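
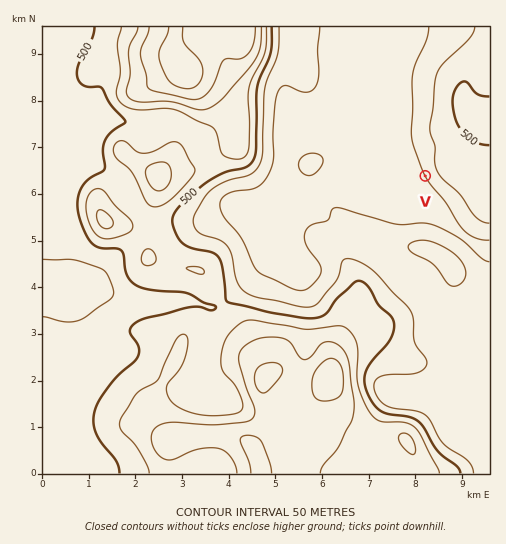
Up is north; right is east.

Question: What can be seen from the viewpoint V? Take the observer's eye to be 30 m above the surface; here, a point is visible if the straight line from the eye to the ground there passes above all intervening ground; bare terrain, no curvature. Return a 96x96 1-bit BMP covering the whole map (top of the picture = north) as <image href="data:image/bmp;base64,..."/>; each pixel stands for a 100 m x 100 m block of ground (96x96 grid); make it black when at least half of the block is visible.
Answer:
<image width="96" height="96" href="data:image/bmp;base64,Qk2+BAAAAAAAAD4AAAAoAAAAYAAAAGAAAAABAAEAAAAAAIAEAAATCwAAEwsAAAIAAAAAAAAA////AAAAAAAAAAAAAAAAAAAAAAAAAAAAAAAAAAAAAAAAAAAAAAAAAAAAIAAAAAAAAAAAAAAAIAAAAAAAAAAAAAAAYAAAAAAAAAAAAAAAwAAAAAAAAAAAAAABwAAAAAAAAAAAAAADwAAAAAAAAAAAAAAfgAAAAAAAAAAAAAH/gAAAAAAAAAAAAAf/AAAAAAAAAAAAAA/8AAAAAAAAAAAAAB4AAAAAAAAAAAAAABwAAAAAAAAAAAAAABgAAAAAAAAAAAAAADgAAAAAAAAAAAAAAHAAAAAAAAAAAAAAAHAAAAAAAAAAAAAAAPAAAAAAAAAAAAAAAPAAAAAAAAAAAAAAAfAAAAAAAAAAAABAB/AAAAAAAAAAAAH+D/AAAAAAAAAAAAH/H/AAAAAAAAAAAAP/H/AAAAAAAAAEAAP/D/AAAAAAAAACAAH/D/AAAAAAAAADAAH/D/gAAAAAAAADgAP/n/gAAAAAAAADwAf///gAAAAAAAADwA////wAAAAAAAAD4B////+AAAAAAAAH4B/////4AAAAAAAD4D//wP/4AAAAAAAAAH//AP/4AAAAAAAAAP/+AP/4AAAAAAAAAf/4AOfwAAAAAAAAA//gAefwAAAAAAAAA//AAG/gAAAAAAAAB/8AAB/gAAAAAAAAD/wAAB/AAAAAAAAAD/wAAD/AAAAAAAAAH/gAAD+AAAEAAAAAP/gAAD8AAAMAAAAAf/gAAH8AAB8AAADn//wAAH4AAf8AAAH///4AAPwAB/8AAAH///+AAfAAD/4AAAH////AA+AA//wAAAH////gB8AP//gAAAP////4H4B///AAAf/////8PwH//+AAA///////Pg///+AAA////////D////AAB///////8P////AAB8D/////8f////gABgD/////+/////wAAAB///////////wAAAB///////////gAAAB///////////AAAAB//////////8AAAAB//////////4AAAAB//////////wAAAAB//////////gAAAAB////4/////gAAAAB////w/////AAAAAA/B3/gf////AAAAAAcAD/gf///+AAAAAAAAD/wf///8AAAAAAAAD//////8AAAAAAAAD//////+AAAAAAAAD//////+AAAAAAAAD///////AAAAAAAAD/////+PAAAAAAAAD/////+BgAAAAAAAD/////+A8AAAAAAAD/////+A8AAAAAAAD/////+A8AAAAAAAD/////+A4AAAAAA/H/////+AQAAAAAB///////+AAAAAAAB///////+AAAAAAAB///////+AAAAAAAB///////+AAAAAAAB///////8AAAAAAAB///////8AAAAAAAA///////8AAAAAAAA///////8AAAAAAAAf//////8AAAAAAAAPj/////8AAAAAAAAOD/////8AAAAAAAAID/////8AAAAAAAAwB/////8AAAAAAABAB/////8AAAAAAAAAB/////8AAAAAAAAAB/////8AAA="/>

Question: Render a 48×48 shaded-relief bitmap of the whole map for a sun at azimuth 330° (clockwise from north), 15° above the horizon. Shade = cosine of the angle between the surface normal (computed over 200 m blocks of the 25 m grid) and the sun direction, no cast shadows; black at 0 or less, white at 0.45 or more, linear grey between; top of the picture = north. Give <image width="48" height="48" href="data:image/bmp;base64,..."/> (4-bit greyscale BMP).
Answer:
<image width="48" height="48" href="data:image/bmp;base64,Qk32BAAAAAAAAHYAAAAoAAAAMAAAADAAAAABAAQAAAAAAIAEAAATCwAAEwsAABAAAAAAAAAAAAAAABEREQAiIiIAMzMzAERERABVVVUAZmZmAHd3dwCIiIgAmZmZAKqqqgC7u7sAzMzMAN3d3QDu7u4A////AJmZmZmZmYd4mZmaqYiIdmZ4mZmIiKupiJmZmZiZmHZWeIiZmYiJh2Z4mZiIeKu6mJmZmYiImYdVVmeJmYiJqXZniZiIeKu6mZmZmYiImqmHZniaqYeJqph2eJmZiJqpmZmZmZmJm8y6qrvMyoiJmZl3ebzLmIiZmZmZmqqqq8zd3u7+26mYiIiHit/+uYiImZmZmru6qrvM3d7uyqmZhmZ3it//ypiImZmZmru7qpqqqqq7qIiZhkRWib3dy6mZmZmZmqu7upiJmZial1aJqFRWd4mZqqqZmZmZmau7u5h4mYiKqFRpunVFVVZmeJmZmYiImaq7y6hmiZiKuoZozadURERERXiZmYiIiZmru7l2eaqavKmJztpkRFZmZmeJmZmYiZmaq7uGeau7vLqZzduGVWeIiIiJmaqpmZmZmruXeKzLu7uZvNuXZmeImZmZmaqqqpmZmaupeKzMzMy6vNuoh3d3iJmZmaq7u6qpmqu6mazMzN3d3typmId2d4mZmaqqu7u6qrvLqavN3d7u7uypmZiHd4iZmZmZqru7qqu7qZrN3d3e7uypmZmZiHd4mZmZmaqqmYmZmIms3czN3u25iZqqmYdniZmZmZmYdmZndmeavLu7ze7KmZqpmZdlaJmZmZmYZmZmZmaJqqqZq93bqZmZmZhmZ4iIiImpd3d3iHZ4mZmZmrzMuqmYiIh3iIiIh3iqmImaqpd3iZmZmZq8upiHd4mZmYiIdlaKqZmrzLh4iZmZmJq7qYiHeJqpmYiZhjNYqZmrzMqYiZmZmaqqmImqqruph4iZl0JHmZmZq7qZmZmZmqqpmZq8zLqodoiZmHVniIiIiaqZmZmZmqqZqqq7u6mYdoiaqqmZl2ZmeImZmZmZmZmaqqmZmZmId4mrzLqql1M0VniZmZmZmZmZmZmZmZiIiJms3bmql0MiM1aIiZmZmZmZmZmZmYiImZmc7rmZmGQzISNWeJmZmZmZmZmZmYd4mZmb7smImYZVQhESNomZiJmZmZmZmId4mZmZzbl4q6h3dkIQE3iZiImZmZmZmZiImZmZq7l5ztqImYUyEmiZmYmZmZmZmqqYiJmZm8uazuyZmqhkI2iZmZmZmZmZmqqYdpmZmt3KvO25mamFM2iZmZmZmZmZmZmHZpmZms7amry5iJqWQ2iZmZmZmZmaqpiId5mZmay4d4mYZnmXQ2iZmZmZmZmau6mZmZmZmZl1M0VVRGiXRGiZmZmZmZmau6qaq5mYiIhkIREiM1aHVFiZmZmZmZmZq7qqu5mYd4qoVCIiI0VmRFeIiJmZmZmZq7uqq5mYdpzbmGVUQ0VUMkeIiJmZmZmZqru5mZmqh4vcuZh3ZVVTETaIiImZmZmaq7u6mZmrqIrLqZmZh2ZTABWIiImZmZmZu7u6mZmsuom7uqqqmHdkEBR4iImZmZmZu7zLqZmby5rNy7qpmId1IBR4iImZmZmZq7u7qZmay6rN7LqYiIiGQiV3eImZmZmZmqq7qpmZu6q97bqYiIiHQiV3eImZmZmZmqqrqg=="/>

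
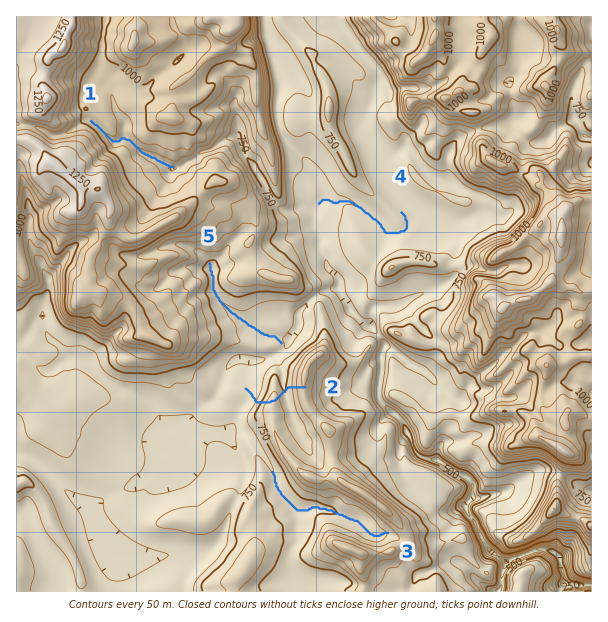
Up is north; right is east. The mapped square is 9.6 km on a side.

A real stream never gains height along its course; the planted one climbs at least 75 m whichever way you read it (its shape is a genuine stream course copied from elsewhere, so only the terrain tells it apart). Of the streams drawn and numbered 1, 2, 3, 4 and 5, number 2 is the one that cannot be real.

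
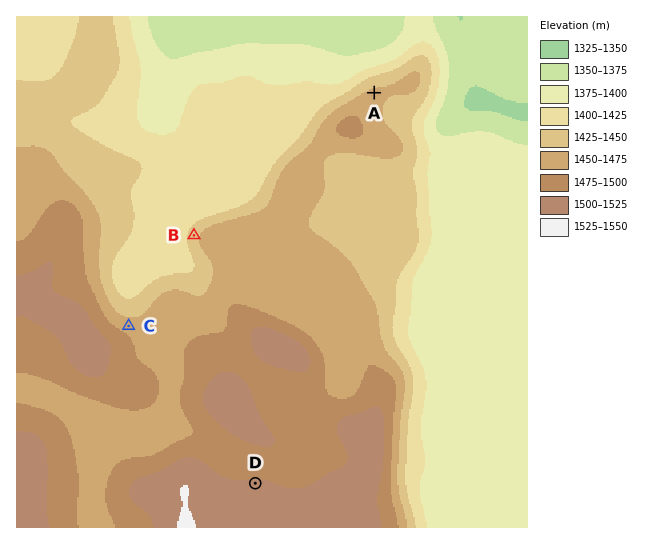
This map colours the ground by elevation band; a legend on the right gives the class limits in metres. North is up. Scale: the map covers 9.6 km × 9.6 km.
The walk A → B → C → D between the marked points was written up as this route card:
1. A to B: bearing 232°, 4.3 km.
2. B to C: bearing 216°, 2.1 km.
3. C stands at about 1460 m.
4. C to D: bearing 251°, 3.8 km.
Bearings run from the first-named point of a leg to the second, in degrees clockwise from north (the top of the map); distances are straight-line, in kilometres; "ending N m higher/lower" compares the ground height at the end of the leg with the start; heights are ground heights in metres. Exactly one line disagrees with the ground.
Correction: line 4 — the bearing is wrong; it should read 141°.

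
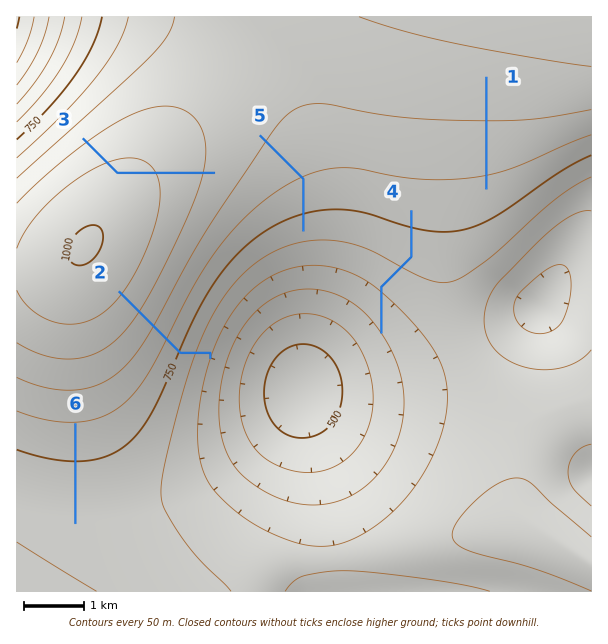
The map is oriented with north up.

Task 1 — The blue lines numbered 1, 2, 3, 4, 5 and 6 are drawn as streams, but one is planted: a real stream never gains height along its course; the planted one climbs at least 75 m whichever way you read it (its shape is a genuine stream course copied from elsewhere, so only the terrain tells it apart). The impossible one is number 3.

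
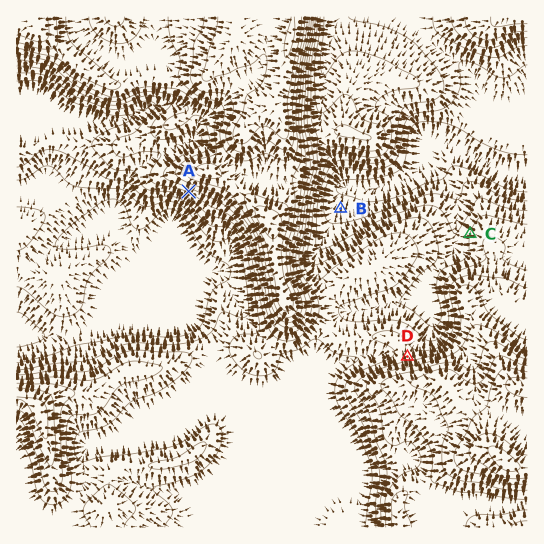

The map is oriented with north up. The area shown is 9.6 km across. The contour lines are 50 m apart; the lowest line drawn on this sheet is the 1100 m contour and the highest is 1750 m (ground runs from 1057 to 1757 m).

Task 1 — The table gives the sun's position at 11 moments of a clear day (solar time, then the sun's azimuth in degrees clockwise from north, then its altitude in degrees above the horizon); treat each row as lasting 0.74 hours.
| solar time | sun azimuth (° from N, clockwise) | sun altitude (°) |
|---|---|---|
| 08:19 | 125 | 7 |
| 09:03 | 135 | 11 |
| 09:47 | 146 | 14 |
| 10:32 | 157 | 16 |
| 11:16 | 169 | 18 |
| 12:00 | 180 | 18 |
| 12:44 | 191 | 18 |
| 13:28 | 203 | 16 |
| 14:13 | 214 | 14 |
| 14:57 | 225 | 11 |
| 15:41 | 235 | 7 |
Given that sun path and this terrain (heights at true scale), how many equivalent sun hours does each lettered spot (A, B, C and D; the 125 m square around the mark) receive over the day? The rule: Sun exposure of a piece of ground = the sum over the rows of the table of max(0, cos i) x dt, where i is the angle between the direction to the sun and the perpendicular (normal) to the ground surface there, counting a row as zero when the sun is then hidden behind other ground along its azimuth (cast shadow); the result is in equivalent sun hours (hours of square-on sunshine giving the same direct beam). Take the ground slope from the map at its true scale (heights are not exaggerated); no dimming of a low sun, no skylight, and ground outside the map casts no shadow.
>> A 4.6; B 0.9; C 1.6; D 0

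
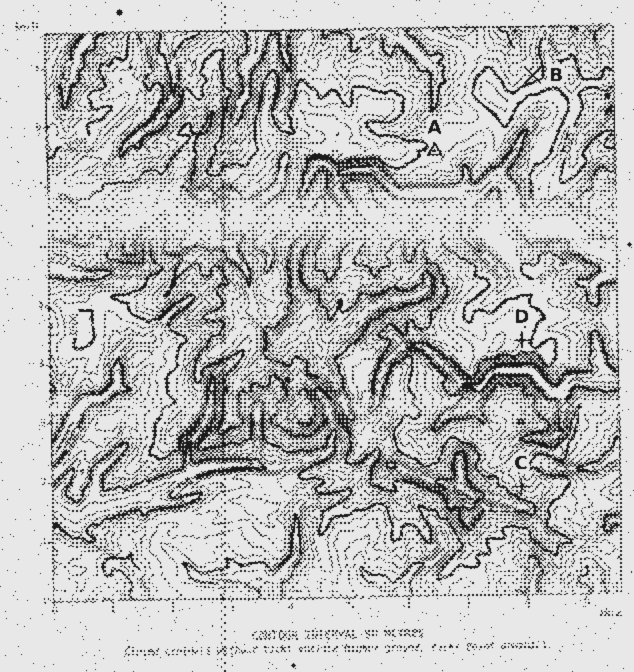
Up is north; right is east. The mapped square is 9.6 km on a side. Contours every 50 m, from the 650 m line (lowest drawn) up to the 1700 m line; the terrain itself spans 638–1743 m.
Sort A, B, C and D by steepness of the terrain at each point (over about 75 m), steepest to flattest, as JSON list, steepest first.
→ ["C", "B", "D", "A"]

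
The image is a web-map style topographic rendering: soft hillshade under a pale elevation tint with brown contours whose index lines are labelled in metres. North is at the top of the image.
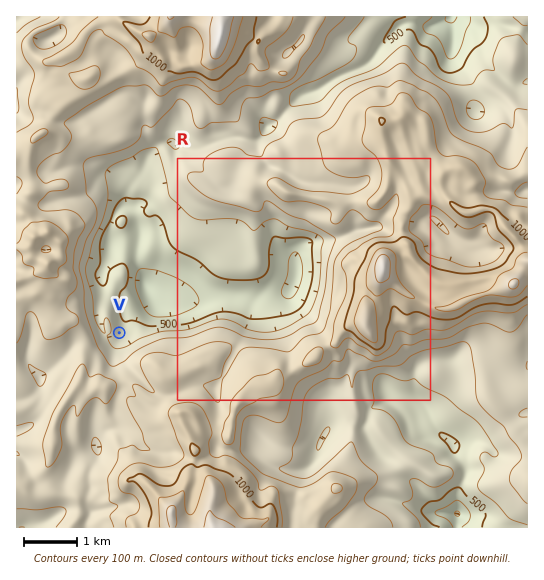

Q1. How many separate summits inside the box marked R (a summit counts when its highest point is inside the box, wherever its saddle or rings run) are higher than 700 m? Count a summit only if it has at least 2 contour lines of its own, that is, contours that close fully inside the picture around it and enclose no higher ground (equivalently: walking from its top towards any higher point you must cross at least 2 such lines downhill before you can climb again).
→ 1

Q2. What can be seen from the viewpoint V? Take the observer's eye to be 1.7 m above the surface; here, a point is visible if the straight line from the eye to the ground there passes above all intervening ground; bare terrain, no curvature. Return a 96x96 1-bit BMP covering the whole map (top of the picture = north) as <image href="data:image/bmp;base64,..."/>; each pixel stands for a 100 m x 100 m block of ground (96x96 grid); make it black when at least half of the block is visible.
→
<image width="96" height="96" href="data:image/bmp;base64,Qk2+BAAAAAAAAD4AAAAoAAAAYAAAAGAAAAABAAEAAAAAAIAEAAATCwAAEwsAAAIAAAAAAAAA////AAAAAAAAAAAAAAAAAAAAAAAAAAAAAAAAAAAAAAAAAAAAAAAAAAAAAAAAAAAAAAAAAAAAAAAAAAAAAAAAAAAAAAAAAAAAAAAAAAAAAAAAAAAAAAAAAAAAAAAAAAAAAAAAAAAAAAAAAAAAAAAAAAAAAAAAAAAAAAAAAAAAAAAAAAAAAAAAAAAAAAAAAAAAAAAAAAAAAAAAAAAAAAAAAAAAAAAAAAAAAAAAAAAAAAAAAAAAAAAAAAAAAAAAAAAAAAAAAAAAAAAAAAAAAAAAAAAAAAAAAAAAAAAAAAAAAAAAAAAAAAAAAAAAAAAAAAAAAAAAAAAAAAAAAAAAAAAAAAAAAAAAAAAAAAAAAAAAAAAAAAAAAAAAAAAAAAAAAAAAAAAAAAAAAAAAAAAAAAAAAAAAAAAAAAAAAAAAAAAAAAAAAAAAAAAAAAAAAAAAAMAAAAAAAAAAAAAAAfAAAAAAAAAAAAAAAPgAAAAAAAAAAAAAAPgAAAAAAAAAAAAAAP4AAAAAAAAAAAAAAf+AAAAAAAAAAAAAAZ/AAAAAAAAAAAAAAx/gAAAAAAAAAAAAAh/wAAAAAGAAAAAABB/weAAAAcAAAAAABD4weAAAD8AAAAAACD4AfAAAH4AAAAAACDwAPAAAH4AAAAAACDwAHAAAP4AAAAAAEDwAfgAA/4AAAAAAEDwD/+AB/4AAAAAAODgP//8D/4AAAAAAeDgf//8H/9AAAAAAeDwf//8H//AAAAAAODw///wH//gAAAAAEBh///wD//gAAAAAMAH///gD//gAAAAAeAP///gB//gAAAAA/AP///gB/3gAAAAAfgP///gA/ngAAAAA/wP///gA//AAAAAAfwP///gAf/AAAAAAPwP//3gAfCAAAAAAP4P//ngB+AAAAAAAD4P///gf+D8AAAAAA8P///x/8H8AAAAAA8P/////8H8AAAAAAcP///3/+HPAAAAAAON///j/8PHAAAAAAPf///D/wPDAAAAAAH//+DHwADgAAAAAAD//8D/AABgAAAAAAD//4D+AAAwAAAAAAD//gDAAAAwAAAAAAH//AAAAAAwAAAAAAH/8AAAAAAwAAAAAAP/4AAAAAAwAAAAAAf/4AAAAAAwAAAAAA//wAAAAABgAAAAAB//gAAAAABgAAAAAB//wAAAAABgAAAAABAPwAAAAAAgAAAAAAADwAAAAAAgAAAAAAAD4wAAAAAAAAAAAAAP+4AAAAAAAAAAAAAP/8AAAAAAAAAAAAAB//gAAAAAAAAAAOAA//gAAAAAAAAAAHgA//wAAAAAAAAAADwD//4AAAAAAAAAAD8P//8AAAAAAAAAAD2f///4AAAAAAAAAAz/////gAAAAAAAAAA///++AAAAAAAAAAAP//84AAAAAAAAAAAPwH8wAAAAAAAAAAAPgHgwAAAAAAAAAAAfAHhwAAAAAAAAAAA3AHgwAAAAAAAAAAB/EHAgAAAAAAAAAAAcEGAAAAAAAAAAAABweOAAAAAAAAAAAADgfAAAAAAAAAAAAACAPAAAAAAAAAAA="/>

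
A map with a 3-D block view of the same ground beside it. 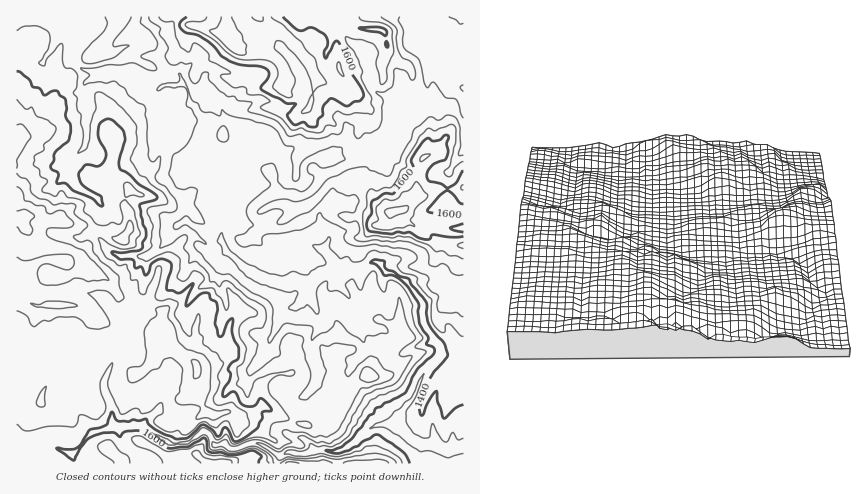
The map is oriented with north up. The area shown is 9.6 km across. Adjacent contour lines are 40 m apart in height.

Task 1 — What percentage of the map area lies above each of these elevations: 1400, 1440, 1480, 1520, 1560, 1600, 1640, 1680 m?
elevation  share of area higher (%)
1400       97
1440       92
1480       77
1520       62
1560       48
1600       35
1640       22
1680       8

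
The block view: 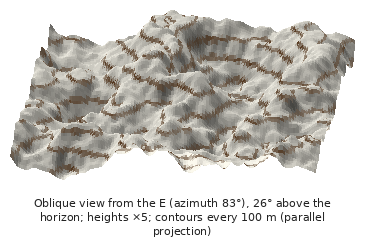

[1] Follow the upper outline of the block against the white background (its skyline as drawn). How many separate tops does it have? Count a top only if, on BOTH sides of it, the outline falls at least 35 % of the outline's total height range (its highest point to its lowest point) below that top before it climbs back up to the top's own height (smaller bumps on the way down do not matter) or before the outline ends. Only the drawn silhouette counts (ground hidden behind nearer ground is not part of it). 0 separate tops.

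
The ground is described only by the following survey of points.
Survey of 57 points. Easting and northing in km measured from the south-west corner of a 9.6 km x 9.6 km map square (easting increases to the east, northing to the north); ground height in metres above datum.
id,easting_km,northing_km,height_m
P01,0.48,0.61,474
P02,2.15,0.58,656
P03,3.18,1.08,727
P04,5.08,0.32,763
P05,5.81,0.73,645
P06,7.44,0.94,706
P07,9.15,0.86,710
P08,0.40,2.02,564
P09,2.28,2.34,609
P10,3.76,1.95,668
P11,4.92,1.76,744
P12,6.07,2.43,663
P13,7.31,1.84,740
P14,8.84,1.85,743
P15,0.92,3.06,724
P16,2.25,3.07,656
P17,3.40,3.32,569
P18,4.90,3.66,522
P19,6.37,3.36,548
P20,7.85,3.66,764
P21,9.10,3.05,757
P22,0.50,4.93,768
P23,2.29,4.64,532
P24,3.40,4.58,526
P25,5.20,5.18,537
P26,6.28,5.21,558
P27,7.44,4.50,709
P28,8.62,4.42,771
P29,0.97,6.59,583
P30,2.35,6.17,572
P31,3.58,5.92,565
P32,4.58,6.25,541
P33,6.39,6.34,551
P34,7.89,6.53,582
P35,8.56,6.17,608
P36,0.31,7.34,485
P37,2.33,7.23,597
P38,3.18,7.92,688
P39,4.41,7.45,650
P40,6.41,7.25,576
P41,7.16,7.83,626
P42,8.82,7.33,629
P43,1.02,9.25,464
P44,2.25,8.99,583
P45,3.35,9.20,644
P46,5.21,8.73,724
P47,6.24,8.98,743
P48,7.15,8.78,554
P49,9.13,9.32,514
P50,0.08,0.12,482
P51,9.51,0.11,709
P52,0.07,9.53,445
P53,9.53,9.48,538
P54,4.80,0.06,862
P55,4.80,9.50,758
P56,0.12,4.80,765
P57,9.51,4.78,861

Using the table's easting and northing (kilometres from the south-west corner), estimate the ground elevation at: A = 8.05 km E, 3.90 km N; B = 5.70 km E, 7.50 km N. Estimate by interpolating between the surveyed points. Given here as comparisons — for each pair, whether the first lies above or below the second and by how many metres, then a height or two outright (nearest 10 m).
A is above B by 220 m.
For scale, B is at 560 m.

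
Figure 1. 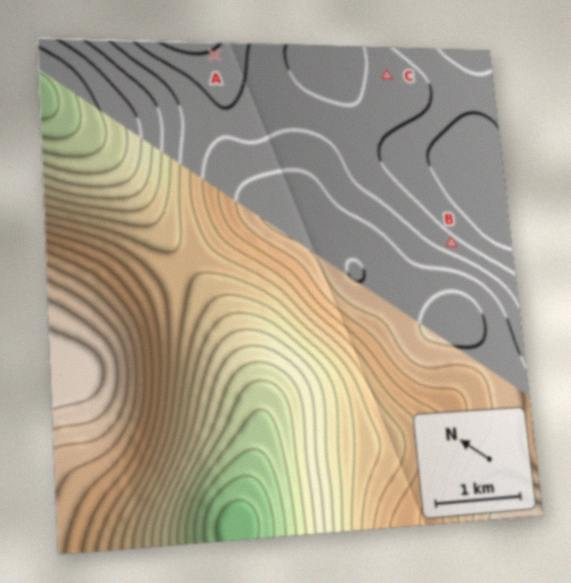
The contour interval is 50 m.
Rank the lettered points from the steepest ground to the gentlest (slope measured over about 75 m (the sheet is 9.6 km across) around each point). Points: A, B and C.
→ B A C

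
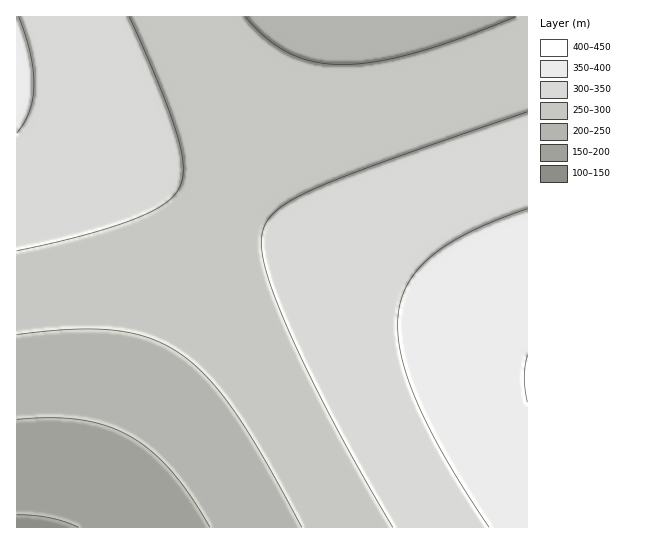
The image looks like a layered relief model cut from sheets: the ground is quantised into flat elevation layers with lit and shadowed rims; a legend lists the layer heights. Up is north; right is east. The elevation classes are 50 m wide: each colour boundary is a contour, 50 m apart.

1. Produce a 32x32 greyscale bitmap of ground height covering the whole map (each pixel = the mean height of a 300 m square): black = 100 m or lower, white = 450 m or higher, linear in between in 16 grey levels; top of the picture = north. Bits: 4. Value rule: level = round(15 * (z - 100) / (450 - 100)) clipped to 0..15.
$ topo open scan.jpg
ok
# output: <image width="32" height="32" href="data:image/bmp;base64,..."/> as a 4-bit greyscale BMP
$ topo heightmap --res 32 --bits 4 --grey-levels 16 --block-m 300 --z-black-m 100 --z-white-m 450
<image width="32" height="32" href="data:image/bmp;base64,Qk12AgAAAAAAAHYAAAAoAAAAIAAAACAAAAABAAQAAAAAAAACAAATCwAAEwsAABAAAAAAAAAAAAAAABEREQAiIiIAMzMzAERERABVVVUAZmZmAHd3dwCIiIgAmZmZAKqqqgC7u7sAzMzMAN3d3QDu7u4A////ACIiIzM0RFVWZneIiZmqq7siIzMzNERVVmd3iJmaqru8MzMzM0RFVWZneIiZmqu7zDMzM0REVVZmd3iJmaqru8wzM0RERFVWZneIiZqqu7zMREREREVVZmd3iJmaqrvMzEREREVVVmZ3eIiZqqu7zM1VVVVVVWZmd3iJmaqru8zNVVVVVVZmZ3eIiZqqu7zMzVVVVVZmZnd4iJmaqru8zN1mZmZmZmd3eIiZmqu7vMzdZmZmZmZ3d4iJmaqru7zMzXdmZmd3d3iIiZmqq7u8zM13d3d3d3eIiJmZqqu7vMzMd3d3d3d4iIiZmaqru7vMzIiIiIiIiIiJmZmqqru7zMyIiIiIiIiIiZmZqqq7u7vMmYiIiIiIiImZmaqqq7u7u5mZmYiIiIiJmZmaqqqru7uZmZmZmIiIiZmZmZqqqqu7qpmZmZmIiIiZmZmZqqqqqqqqmZmZmIiIiImZmZmaqqqqqqmZmZiIiIiIiZmZmZqqqqqpmZmYiIiIiIiImZmZmbqqqpmZiIiIiIiIiIiJmZm7qqqZmYiIiId3iIiIiIiZu6qqmZmIiId3d3d3eIiIiLuqqpmYiId3d3d3d3d3iIi7qqmZmIiHd3d3d3d3d3eIu6qpmYiId3d2ZmZmZ3d3d7qqqZmIh3d2ZmZmZmZmd3e6qpmZiId3ZmZmZmZmZmZn"/>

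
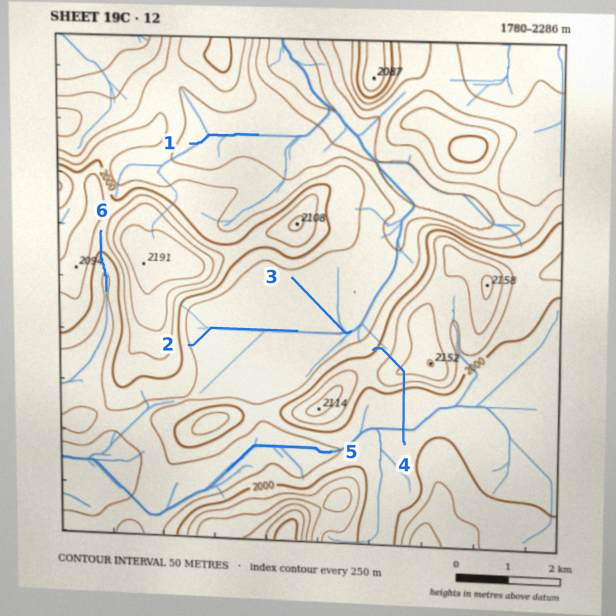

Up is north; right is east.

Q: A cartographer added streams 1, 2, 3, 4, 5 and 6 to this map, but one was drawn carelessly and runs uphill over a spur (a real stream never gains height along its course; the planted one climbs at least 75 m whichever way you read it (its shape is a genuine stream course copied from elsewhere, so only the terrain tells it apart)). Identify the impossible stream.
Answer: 4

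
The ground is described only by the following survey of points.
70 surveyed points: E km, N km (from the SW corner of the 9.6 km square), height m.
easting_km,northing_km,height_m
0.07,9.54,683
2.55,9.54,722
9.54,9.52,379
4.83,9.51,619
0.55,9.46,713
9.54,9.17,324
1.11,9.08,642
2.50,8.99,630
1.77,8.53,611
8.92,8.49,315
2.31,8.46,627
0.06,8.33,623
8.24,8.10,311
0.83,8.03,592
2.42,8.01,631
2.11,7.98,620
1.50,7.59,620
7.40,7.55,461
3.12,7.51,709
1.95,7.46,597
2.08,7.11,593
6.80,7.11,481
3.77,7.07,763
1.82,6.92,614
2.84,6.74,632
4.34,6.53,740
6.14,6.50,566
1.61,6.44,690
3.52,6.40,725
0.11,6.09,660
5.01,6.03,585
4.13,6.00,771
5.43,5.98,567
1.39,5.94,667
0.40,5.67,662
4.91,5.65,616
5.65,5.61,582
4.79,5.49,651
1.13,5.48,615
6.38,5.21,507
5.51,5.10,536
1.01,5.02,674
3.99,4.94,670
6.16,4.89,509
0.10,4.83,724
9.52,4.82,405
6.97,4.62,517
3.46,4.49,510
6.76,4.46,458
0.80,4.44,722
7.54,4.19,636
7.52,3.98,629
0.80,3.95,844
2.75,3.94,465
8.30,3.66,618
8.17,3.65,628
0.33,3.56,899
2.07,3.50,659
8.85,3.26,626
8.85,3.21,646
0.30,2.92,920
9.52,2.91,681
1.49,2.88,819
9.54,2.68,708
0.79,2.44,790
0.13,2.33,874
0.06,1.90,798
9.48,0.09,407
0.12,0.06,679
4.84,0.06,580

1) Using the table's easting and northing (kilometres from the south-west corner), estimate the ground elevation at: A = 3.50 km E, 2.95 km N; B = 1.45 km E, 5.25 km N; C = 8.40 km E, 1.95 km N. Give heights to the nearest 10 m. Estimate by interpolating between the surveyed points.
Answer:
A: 460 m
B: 590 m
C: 550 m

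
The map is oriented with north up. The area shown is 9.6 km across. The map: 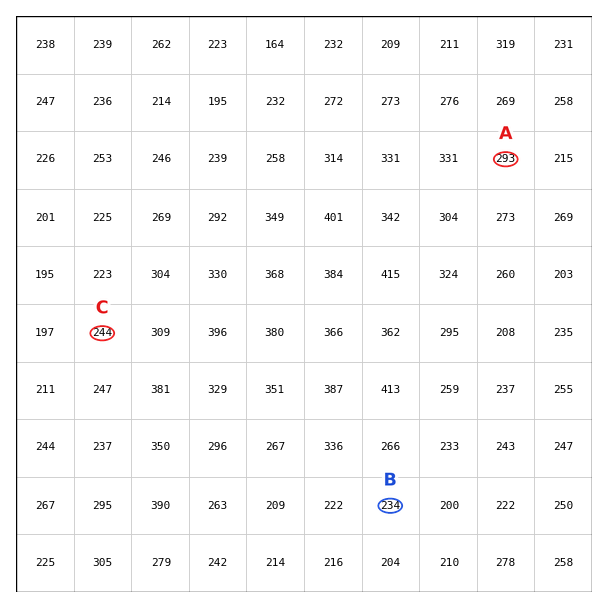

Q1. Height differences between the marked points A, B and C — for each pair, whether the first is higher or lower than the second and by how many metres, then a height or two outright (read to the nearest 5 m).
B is lower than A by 60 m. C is lower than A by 50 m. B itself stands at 235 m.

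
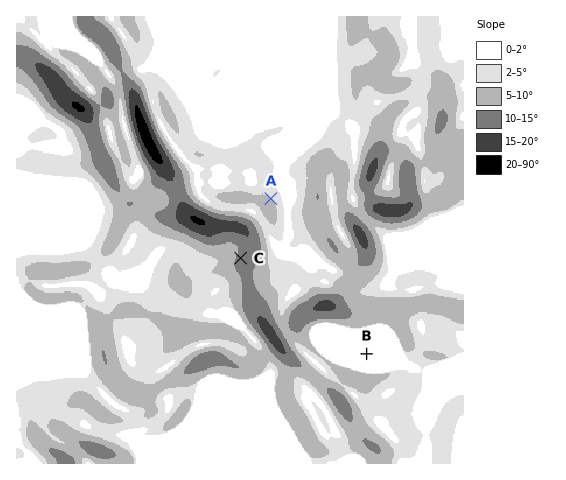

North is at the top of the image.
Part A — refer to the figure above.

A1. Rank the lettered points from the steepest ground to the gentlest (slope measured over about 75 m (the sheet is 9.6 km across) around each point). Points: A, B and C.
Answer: C A B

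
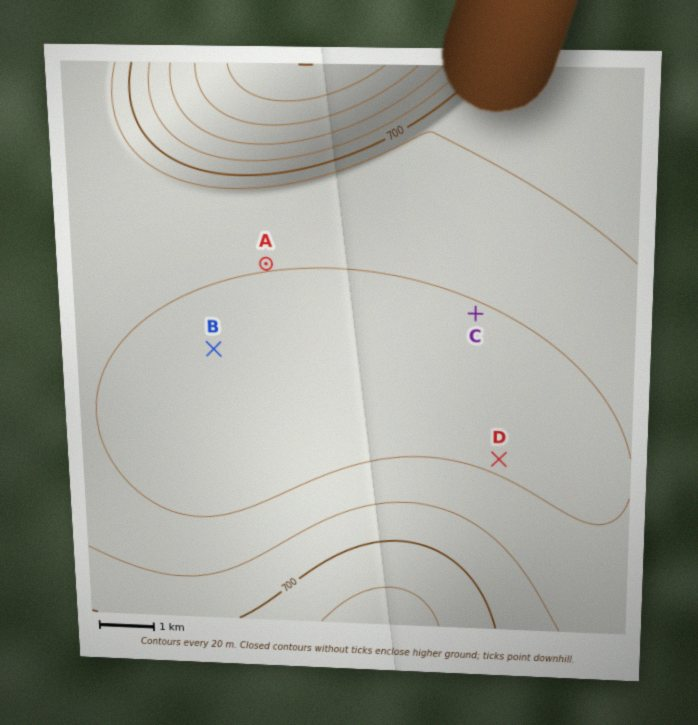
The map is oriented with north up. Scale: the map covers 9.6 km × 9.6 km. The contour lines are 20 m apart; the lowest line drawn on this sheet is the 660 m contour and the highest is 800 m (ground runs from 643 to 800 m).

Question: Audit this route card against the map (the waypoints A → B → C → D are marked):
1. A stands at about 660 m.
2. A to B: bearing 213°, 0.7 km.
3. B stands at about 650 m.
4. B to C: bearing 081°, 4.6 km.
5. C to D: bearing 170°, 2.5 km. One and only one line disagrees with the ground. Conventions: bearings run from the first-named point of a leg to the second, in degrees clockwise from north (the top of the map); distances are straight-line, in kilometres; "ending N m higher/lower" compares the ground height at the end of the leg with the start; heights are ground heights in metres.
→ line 2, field distance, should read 1.8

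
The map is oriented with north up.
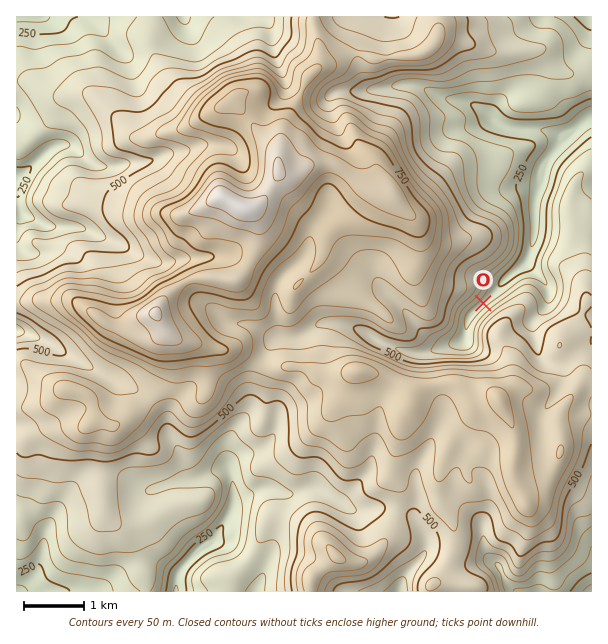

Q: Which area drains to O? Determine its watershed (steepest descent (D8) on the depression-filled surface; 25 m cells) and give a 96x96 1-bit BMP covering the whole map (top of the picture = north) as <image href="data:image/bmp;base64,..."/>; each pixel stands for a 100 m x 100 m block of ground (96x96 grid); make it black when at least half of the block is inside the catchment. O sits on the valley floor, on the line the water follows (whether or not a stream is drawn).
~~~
<image width="96" height="96" href="data:image/bmp;base64,Qk2+BAAAAAAAAD4AAAAoAAAAYAAAAGAAAAABAAEAAAAAAIAEAAATCwAAEwsAAAIAAAAAAAAA////AAAAAAAAAAAAAAAAAAAAAAAAAAAAAAAAAAAAAAAAAAAAAAAAAAAAAAAAAAAAAAAAAAAAAAAAAAAAAAAAAAAAAAAAAAAAAAAAAAAAAAAAAAAAAAAAAAAAAAAAAAAAAAAAAAAAAAAAAAAAAAAAAAAAAAAAAAAAAAAAAAAAAAAAAAAAAAAAAAAAAAAAAAAAAAAAAAAAAAAAAAAAAAAAAAAAAAAAAAAAAAAAAAAAAAAAAAAAAAAAAAAAAAAAAAAAAAAAAAAAAAAAAAAAAAAAAAAAAAAAAAAAAAAAAAAAAAAAAAAAAAAAAAAAAAAAAAAAAAAAAAAAAAAAAAAAAAAAAAAAAAAAAAAAAAAAAAAAAAAAAAAAAAAAAAAAAAAAAAAAAAAAAAAAAAAAAAAAAAAAAAAAAAAAAAAAAAAAAAAAAAAAAAAAAAAAAAAAAAAAAAAAAAAAAAAAAAAAAAAAAAAAAAAAAAAAAAAAAAAAAAAAAAAAAAAAAAAAAAAAAAAAAAAAAAAAAAAMAAAAAAAAAAAAAAAfAAAAAAAAAAAAAGAfgAAAAAAAAAAAAPw/wAAAAAAAAAAAA///wAAAAAAAAAAeH///wAAAAAAAAAf/////wAAAAAAAAP//////wAAAAAAAAf//////wAAAAAAAP///////wAAAAAAH////////gAAAAAA/////////gAAAAAB/////////gAAAAAD/////////gAAAAAD/////////AAAAAAH////////+AAAAAAD////////8AAAAAAD////////4AAAAAAB////////wAAAAAAAf///////gAAAAAAAP/////+AAAAAAAAABB////+AAAAAAAAAAA////+AAAAAAAAAAAf///+AAAAAAAAAAAf///+AAAAAAAAAAAP///+AAAAAAAAAAAP///+AAAAAAAAAAAP///+AAAAAAAAAAAP///+AAAAAAAAAAAP///+AAAAAAAAAAAP///+AAAAAAAAAAAP///8AAAAAAAAAAAf///4AAAAAAAAAAAP///wAAAAAAAAAAAH///gAAAAAAAAAAAD//8AAAAAAAAAAAAD//wAAAAAAAAAAAAB//gAAAAAAAAAAAAA//AAAAAAAAAAAAAAD8AAAAAAAAAAAAAAAwAAAAAAAAAAAAAAAAAAAAAAAAAAAAAAAAAAAAAAAAAAAAAAAAAAAAAAAAAAAAAAAAAAAAAAAAAAAAAAAAAAAAAAAAAAAAAAAAAAAAAAAAAAAAAAAAAAAAAAAAAAAAAAAAAAAAAAAAAAAAAAAAAAAAAAAAAAAAAAAAAAAAAAAAAAAAAAAAAAAAAAAAAAAAAAAAAAAAAAAAAAAAAAAAAAAAAAAAAAAAAAAAAAAAAAAAAAAAAAAAAAAAAAAAAAAAAAAAAAAAAAAAAAAAAAAAAAAAAAAAAAAAAAAAAAAAAAAAAAAAAAAAAAAAAAAAAAAAAAAAAAAAAAAAAAAAAAAAAAAAAAAAAAAAAAAAAAAAAAAAAAAAAAAAAAAAAAAAAAAAAAAAAAAAAAA="/>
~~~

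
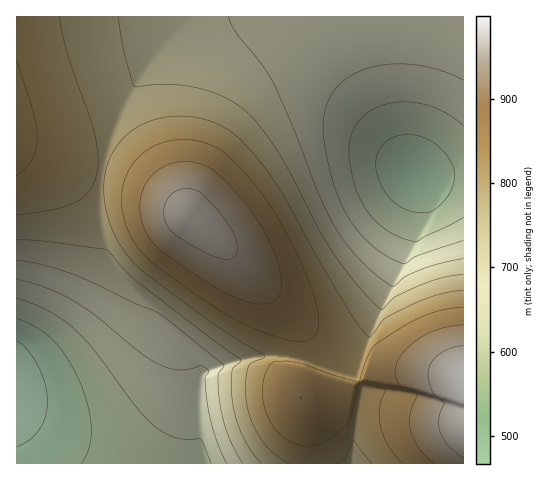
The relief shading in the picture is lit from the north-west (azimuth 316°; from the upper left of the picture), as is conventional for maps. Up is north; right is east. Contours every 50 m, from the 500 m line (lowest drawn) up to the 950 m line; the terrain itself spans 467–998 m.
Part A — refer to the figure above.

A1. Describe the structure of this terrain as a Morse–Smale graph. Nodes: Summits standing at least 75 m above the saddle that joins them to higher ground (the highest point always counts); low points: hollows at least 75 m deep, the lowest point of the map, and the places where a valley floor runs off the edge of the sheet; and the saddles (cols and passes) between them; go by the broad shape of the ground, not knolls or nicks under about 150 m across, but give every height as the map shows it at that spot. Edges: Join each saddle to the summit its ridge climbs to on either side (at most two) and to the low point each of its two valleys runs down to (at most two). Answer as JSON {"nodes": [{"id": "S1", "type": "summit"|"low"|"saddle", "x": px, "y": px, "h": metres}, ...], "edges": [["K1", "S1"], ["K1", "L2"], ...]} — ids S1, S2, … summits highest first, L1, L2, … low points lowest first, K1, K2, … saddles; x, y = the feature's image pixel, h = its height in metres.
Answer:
{"nodes": [
{"id": "S1", "type": "summit", "x": 463, "y": 390, "h": 998},
{"id": "S2", "type": "summit", "x": 188, "y": 215, "h": 969},
{"id": "L1", "type": "low", "x": 17, "y": 390, "h": 467},
{"id": "L2", "type": "low", "x": 414, "y": 174, "h": 519},
{"id": "K1", "type": "saddle", "x": 305, "y": 357, "h": 834},
{"id": "K2", "type": "saddle", "x": 102, "y": 172, "h": 797}],
"edges": [["K1", "S1"], ["K1", "S2"], ["K1", "L1"], ["K1", "L2"], ["K2", "S2"], ["K2", "L1"], ["K2", "L2"]]}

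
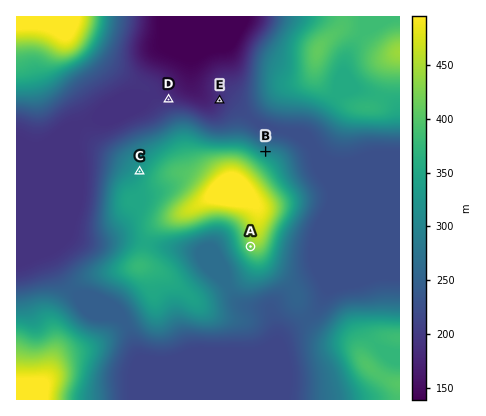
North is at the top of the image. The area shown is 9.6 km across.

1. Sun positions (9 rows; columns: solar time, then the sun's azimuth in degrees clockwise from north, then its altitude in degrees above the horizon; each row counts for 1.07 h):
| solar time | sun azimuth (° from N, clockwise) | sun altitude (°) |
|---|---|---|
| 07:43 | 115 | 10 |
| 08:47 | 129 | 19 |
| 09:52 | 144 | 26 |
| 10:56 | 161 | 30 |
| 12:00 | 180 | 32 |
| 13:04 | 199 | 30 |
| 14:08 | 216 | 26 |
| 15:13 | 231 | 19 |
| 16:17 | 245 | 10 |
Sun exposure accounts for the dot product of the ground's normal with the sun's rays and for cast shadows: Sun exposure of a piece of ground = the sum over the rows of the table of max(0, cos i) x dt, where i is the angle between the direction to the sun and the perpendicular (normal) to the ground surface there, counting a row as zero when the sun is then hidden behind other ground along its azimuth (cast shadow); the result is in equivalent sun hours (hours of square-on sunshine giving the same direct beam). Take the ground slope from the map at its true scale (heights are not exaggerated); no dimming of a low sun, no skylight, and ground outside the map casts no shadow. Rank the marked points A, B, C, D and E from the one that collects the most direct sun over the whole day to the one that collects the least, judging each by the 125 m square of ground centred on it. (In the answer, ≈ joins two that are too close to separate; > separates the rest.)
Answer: A > E ≈ C ≈ D > B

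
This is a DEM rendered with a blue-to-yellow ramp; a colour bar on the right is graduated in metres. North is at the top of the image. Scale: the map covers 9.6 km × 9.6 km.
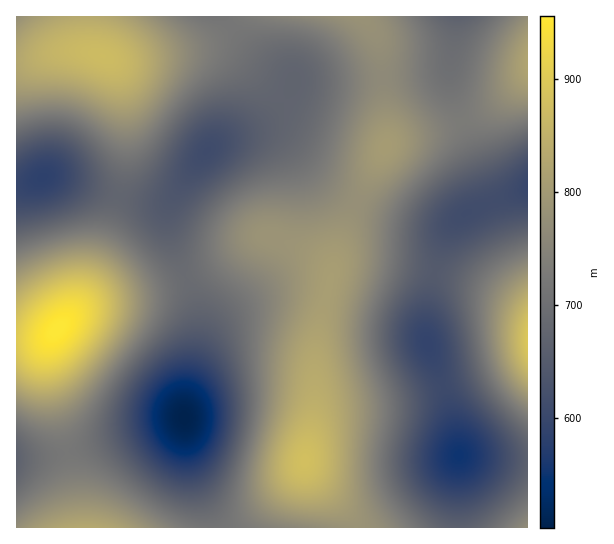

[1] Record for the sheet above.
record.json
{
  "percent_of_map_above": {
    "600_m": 94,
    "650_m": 80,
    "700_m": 60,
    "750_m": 38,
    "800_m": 18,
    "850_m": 7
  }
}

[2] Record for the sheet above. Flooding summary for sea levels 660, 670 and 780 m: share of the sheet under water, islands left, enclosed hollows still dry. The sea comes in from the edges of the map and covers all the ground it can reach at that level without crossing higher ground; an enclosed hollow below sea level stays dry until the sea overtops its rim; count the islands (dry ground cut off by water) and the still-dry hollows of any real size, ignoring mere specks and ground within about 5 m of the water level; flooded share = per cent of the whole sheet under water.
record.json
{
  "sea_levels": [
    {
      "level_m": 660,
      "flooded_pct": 14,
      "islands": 0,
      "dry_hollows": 2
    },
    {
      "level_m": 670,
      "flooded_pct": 15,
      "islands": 0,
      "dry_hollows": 2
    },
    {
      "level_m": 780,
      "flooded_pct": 74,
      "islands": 1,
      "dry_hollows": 0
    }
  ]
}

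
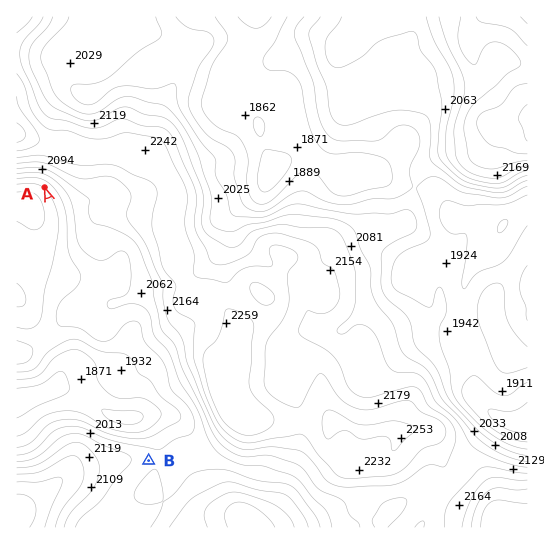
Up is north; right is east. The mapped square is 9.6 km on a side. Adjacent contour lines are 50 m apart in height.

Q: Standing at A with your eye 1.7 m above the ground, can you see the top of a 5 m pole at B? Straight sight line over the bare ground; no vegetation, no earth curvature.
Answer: no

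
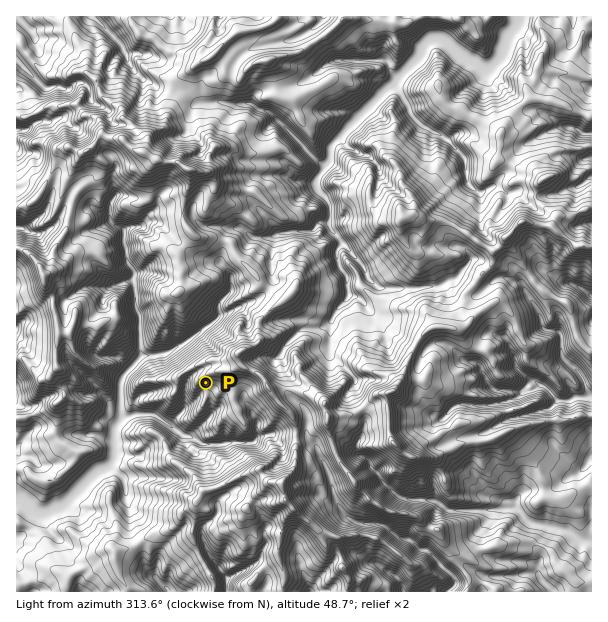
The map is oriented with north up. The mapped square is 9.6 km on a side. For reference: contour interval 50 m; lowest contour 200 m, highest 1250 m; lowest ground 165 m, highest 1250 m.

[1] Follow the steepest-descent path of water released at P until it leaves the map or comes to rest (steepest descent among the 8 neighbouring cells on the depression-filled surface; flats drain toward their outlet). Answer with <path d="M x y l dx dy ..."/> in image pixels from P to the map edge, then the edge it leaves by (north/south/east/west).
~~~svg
<path d="M206 383l-5 10-13 14-2 0-3 3 0 1-13 14-2 0-15-11-19 0-5 3-7 0 0 2-8 10 0 30-7 9-9 3-36 36-6 0-9 6-11 0-3-1-7-8-9-4"/>
exit: west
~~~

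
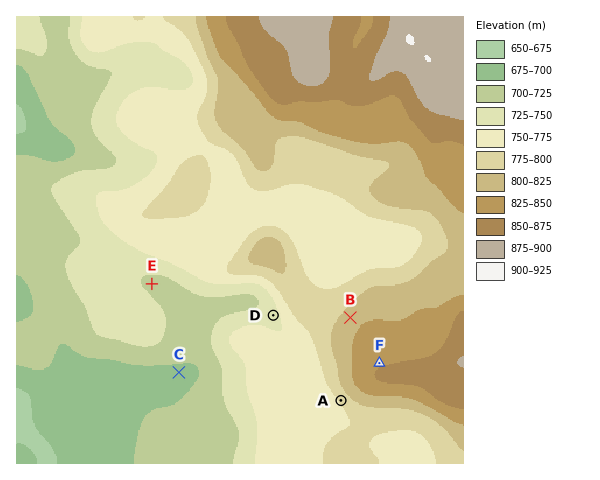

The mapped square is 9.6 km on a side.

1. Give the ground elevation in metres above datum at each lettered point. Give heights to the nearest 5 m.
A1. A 780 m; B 810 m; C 695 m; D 740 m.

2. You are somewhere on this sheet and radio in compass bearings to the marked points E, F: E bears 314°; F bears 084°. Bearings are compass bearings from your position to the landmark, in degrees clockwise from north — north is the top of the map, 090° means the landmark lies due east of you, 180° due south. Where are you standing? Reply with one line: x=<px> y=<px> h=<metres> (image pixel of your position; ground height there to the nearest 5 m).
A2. x=248 y=377 h=750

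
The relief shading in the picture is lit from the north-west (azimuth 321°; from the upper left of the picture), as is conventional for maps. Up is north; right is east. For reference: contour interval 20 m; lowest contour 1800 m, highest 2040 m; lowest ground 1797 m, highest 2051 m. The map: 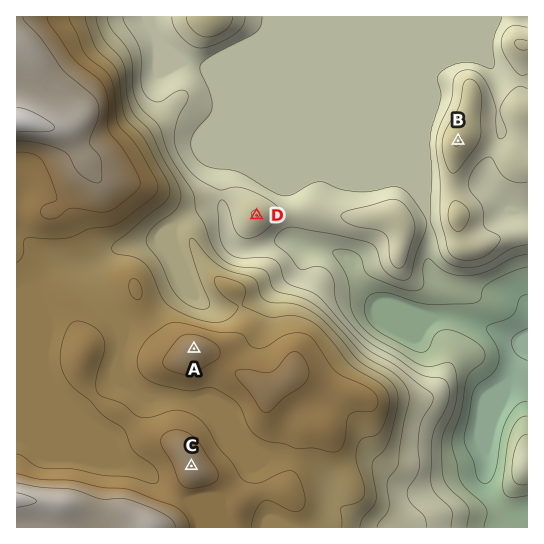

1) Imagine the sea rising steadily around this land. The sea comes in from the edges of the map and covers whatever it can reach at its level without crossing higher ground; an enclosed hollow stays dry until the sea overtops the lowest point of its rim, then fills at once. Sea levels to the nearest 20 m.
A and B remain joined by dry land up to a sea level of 1880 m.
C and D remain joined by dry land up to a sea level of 1900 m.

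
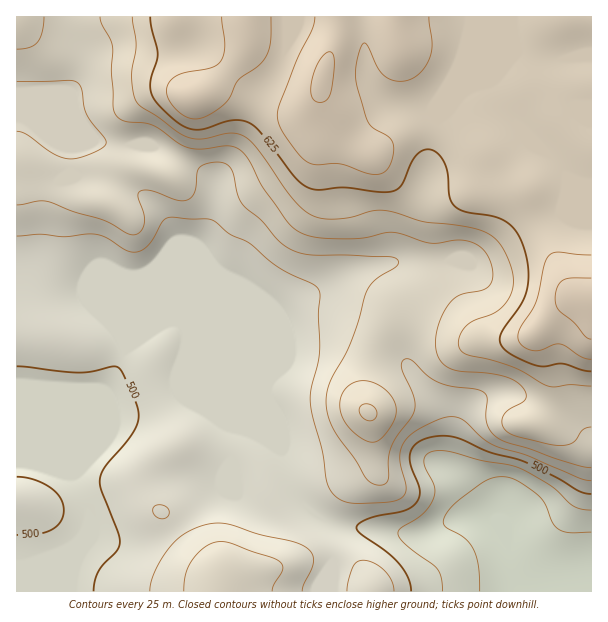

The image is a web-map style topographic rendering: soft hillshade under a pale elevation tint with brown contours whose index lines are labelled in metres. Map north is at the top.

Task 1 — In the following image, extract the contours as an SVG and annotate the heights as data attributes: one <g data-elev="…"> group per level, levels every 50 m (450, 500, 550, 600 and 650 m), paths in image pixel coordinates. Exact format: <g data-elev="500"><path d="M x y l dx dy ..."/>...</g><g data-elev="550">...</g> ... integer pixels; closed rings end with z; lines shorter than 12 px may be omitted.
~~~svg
<g data-elev="450"><path d="M480 591l-2-25-5-17-9-12-19-10-2-6 4-8 8-9 31-24 15-3 15 3 25 18 5 8 6 16 6 7 11 4 22-1"/></g><g data-elev="500"><path d="M411 591l-3-13-8-14-14-13-27-18-2-6 2-3 8-5 37-8 7-4 5-4 3-6 1-8-9-22-1-11 3-9 7-6 18-5 20 2 31 14 36 10 34 17 20 12 12 3"/><path d="M17 535l21-1 13-4 9-8 4-12-3-12-10-10-16-8-18-3"/><path d="M17 366l61 7 14-1 19-5 6 0 6 7 13 30 3 12-3 12-9 13-21 24-6 12 1 12 17 42 2 11-3 9-14 13-5 8-3 9-1 10"/></g><g data-elev="550"><path d="M272 591l2-7 8-14 1-4-2-3-11-6-39-14-10-2-14 4-14 13-7 15-2 18"/><path d="M17 205l22-4 9 1 26 10 30 8 24 14 7 1 6-4 3-9 0-9-6-16 2-6 10-1 26 10 10 0 5-2 4-6 2-19 3-6 13-5 12 2 5 3 2 4 5 23 5 10 19 16 17 20 10 8 11 5 10 2 80 2 7 1 2 3 0 3-3 3-18 12-9 10-17 52-19 37-5 17 0 16 6 17 36 54 11 3 4-1 3-2 2-6-1-18 3-11 5-10 14-18 4-8 1-7-1-8-12-28 0-7 5-2 6 2 14 14 11 7 14 4 25 3 8 4 2 6-1 17 1 9 5 8 8 6 61 21 20 6 10 2"/><path d="M17 82l52-2 8 2 4 7 3 18 3 7 18 24 1 5-4 5-12 6-13 4-9 1-14-5-27-19-10-4"/></g><g data-elev="600"><path d="M367 420l7 0 2-3 1-4-3-6-8-3-5 1-2 5 2 6z"/><path d="M132 17l4 28-4 26 0 12 3 16 6 8 17 10 21 16 10 5 14 1 28-6 14 4 14 13 35 51 11 10 10 6 11 2 15 0 12-2 19-6 12-1 41 12 48 6 16 6 11 10 8 16 5 16-1 14-4 10-8 9-9 6-18 6-8 6-6 12 0 6 1 5 8 5 23 5 24 8 34 18 6 1 15-2 21 1"/></g><g data-elev="650"><path d="M591 255l-33-3-9 3-5 11-8 36-15 25-3 9 3 8 9 6 9 1 15-6 6-1 6 2 16 11 9 2"/><path d="M222 17l3 30-2 9-3 6-10 6-31 7-8 5-4 6 0 9 4 9 9 9 9 5 6 1 8-1 18-11 9-9 9-18 18-13 6-6 4-7 3-9 1-28"/><path d="M315 17l-3 12-15 31-18 45-2 11 2 9 17 26 12 11 9 3 24-1 24 9 10 2 8-2 6-6 4-11 1-10-4-8-18-11-6-10-10-39 0-13 4-16 3-6 3 1 13 25 8 9 12 3 12-2 12-10 8-15 1-12-3-25"/></g>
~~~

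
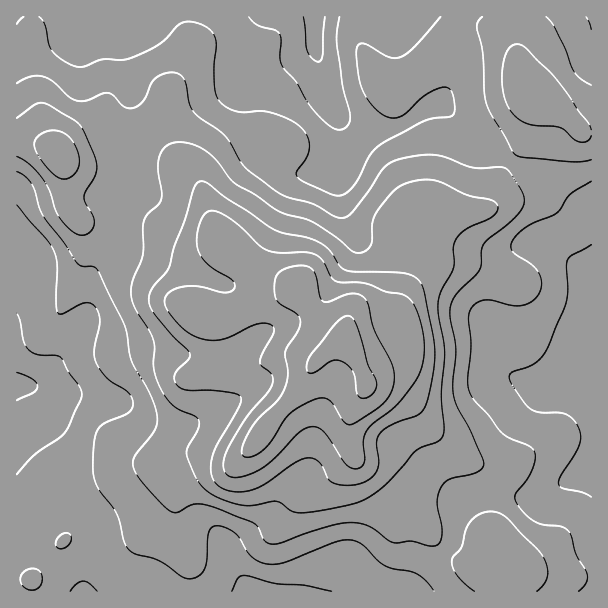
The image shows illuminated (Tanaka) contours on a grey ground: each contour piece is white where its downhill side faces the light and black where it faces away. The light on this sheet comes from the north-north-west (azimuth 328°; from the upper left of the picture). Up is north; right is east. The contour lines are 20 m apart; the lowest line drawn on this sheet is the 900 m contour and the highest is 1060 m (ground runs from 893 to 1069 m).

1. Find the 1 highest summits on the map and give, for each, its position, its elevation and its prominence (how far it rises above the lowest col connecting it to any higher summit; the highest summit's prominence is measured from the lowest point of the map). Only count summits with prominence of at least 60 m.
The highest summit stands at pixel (345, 336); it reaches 1069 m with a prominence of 176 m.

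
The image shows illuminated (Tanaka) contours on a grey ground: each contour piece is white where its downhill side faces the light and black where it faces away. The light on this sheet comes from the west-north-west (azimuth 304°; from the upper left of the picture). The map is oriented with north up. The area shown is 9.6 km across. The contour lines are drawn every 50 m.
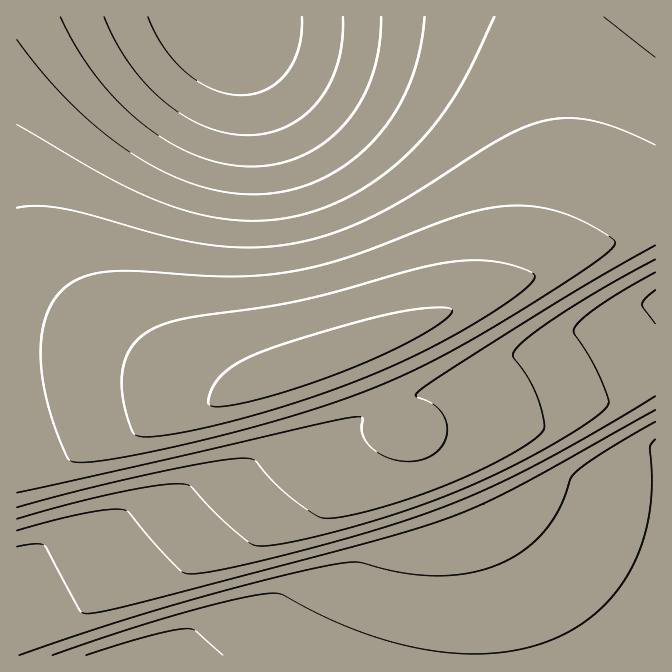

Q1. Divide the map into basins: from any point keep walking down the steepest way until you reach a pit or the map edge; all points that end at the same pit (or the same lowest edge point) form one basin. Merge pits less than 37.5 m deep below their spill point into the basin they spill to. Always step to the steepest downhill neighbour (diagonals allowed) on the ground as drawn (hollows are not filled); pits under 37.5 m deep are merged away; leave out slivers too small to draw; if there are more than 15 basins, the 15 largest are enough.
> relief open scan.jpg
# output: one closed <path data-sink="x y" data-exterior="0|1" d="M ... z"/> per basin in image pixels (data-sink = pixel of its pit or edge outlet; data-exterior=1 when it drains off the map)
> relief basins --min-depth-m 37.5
<path data-sink="125 655" data-exterior="1" d="M655 226l-5 0-33 13-219 94-168 63-11 0-69-27-55-16-48-7-30 0-1 309 639 1z"/><path data-sink="225 17" data-exterior="1" d="M549 16l-532 0-1 329 49 3 30 5 55 16 69 27 11 0 118-43 176-74 7-7 10-24 10-30 10-50 0-60-10-60z"/><path data-sink="655 17" data-exterior="1" d="M655 16l-106 1 2 31 10 60 0 60-10 50-13 39-11 21 90-39 39-14z"/>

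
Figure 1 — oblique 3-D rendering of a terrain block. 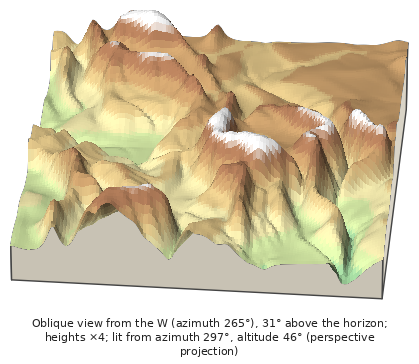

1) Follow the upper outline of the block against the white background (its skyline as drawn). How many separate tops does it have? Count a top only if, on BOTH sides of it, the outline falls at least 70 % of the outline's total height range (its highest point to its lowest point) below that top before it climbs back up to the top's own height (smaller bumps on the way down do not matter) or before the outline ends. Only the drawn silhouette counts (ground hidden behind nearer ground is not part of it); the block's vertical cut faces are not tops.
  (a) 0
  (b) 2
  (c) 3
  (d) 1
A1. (a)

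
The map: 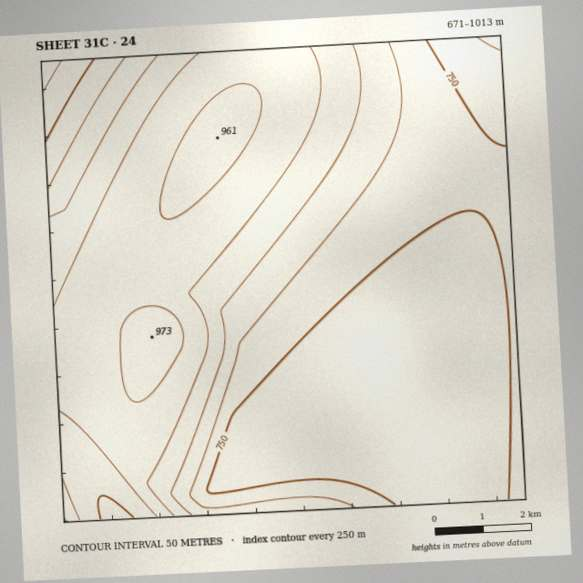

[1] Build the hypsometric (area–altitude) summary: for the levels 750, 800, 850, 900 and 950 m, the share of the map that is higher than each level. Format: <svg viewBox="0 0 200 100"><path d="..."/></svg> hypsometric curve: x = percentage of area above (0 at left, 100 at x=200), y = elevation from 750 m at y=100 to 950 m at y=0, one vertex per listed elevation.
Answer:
<svg viewBox="0 0 200 100"><path d="M140 100l-36-25-21-25-21-25-46-25"/></svg>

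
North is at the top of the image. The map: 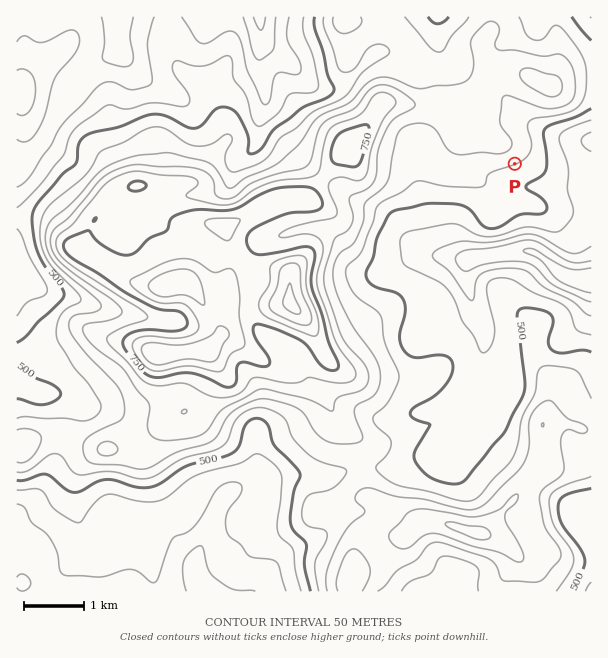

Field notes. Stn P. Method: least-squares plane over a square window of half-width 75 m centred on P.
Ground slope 12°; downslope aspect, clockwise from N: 157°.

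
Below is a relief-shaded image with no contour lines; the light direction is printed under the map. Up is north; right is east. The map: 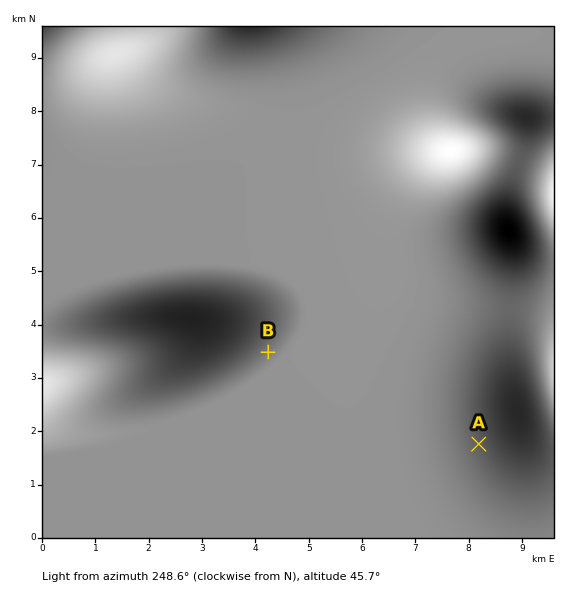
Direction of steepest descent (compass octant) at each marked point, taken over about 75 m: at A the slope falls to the E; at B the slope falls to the SE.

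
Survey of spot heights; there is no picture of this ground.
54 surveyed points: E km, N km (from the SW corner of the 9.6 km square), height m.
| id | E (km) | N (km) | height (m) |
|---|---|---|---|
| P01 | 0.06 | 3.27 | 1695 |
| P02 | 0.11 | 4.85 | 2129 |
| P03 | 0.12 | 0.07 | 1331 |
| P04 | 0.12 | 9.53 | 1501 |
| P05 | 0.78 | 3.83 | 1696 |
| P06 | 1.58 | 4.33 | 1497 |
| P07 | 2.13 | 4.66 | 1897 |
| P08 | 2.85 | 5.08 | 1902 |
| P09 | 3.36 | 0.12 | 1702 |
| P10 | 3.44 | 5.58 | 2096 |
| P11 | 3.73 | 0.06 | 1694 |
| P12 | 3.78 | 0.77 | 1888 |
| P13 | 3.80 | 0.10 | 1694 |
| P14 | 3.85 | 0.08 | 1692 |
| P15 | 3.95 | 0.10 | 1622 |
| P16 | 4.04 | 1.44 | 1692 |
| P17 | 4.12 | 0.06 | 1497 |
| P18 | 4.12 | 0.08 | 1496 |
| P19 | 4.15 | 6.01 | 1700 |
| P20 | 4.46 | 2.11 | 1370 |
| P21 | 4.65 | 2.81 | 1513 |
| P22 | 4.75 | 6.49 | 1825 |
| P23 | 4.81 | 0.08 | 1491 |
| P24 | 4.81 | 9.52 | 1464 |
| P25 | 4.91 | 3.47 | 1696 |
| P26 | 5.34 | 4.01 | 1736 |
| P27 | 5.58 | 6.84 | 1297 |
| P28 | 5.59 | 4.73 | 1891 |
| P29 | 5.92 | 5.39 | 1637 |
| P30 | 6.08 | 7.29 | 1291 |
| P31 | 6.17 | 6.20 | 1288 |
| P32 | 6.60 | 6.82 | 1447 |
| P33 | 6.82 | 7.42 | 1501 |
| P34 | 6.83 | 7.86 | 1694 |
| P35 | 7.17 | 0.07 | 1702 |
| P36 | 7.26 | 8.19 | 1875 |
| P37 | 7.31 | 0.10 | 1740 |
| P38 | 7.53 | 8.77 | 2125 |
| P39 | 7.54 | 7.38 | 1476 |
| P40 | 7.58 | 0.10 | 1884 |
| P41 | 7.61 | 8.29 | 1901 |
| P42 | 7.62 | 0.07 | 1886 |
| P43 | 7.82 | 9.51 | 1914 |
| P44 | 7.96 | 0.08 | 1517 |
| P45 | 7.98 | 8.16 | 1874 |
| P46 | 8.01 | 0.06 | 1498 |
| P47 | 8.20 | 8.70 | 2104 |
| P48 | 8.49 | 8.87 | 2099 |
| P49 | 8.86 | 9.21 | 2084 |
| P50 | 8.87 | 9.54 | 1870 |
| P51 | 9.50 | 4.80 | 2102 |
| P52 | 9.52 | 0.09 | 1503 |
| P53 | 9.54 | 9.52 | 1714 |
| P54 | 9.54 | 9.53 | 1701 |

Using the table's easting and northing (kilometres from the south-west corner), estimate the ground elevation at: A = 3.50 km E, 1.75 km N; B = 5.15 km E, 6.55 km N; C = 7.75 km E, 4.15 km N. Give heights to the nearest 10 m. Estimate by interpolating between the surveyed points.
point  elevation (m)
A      1500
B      1690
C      1700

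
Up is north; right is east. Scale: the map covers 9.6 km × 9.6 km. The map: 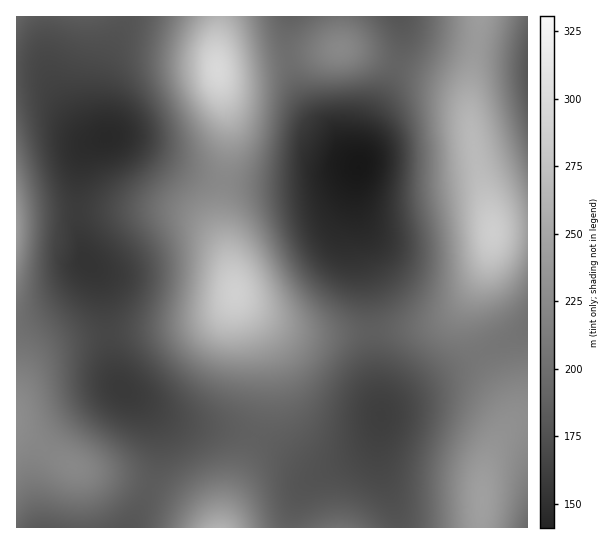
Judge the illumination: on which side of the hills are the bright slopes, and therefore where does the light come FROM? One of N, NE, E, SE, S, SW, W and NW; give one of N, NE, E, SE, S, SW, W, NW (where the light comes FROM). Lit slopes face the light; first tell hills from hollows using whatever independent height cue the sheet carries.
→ W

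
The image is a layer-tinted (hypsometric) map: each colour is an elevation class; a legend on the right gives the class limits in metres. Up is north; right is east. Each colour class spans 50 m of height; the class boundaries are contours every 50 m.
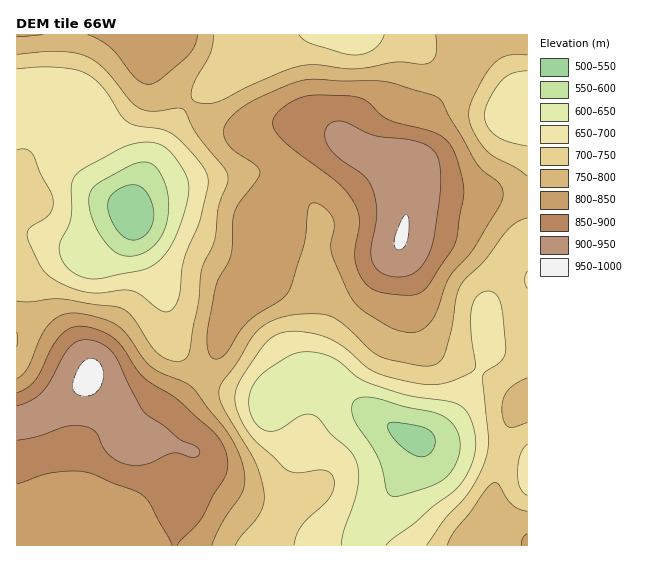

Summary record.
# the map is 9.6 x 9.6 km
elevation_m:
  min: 510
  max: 960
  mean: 760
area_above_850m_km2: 16.6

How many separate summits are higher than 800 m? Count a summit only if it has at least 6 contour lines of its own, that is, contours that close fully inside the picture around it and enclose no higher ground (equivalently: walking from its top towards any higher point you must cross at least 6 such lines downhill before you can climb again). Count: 0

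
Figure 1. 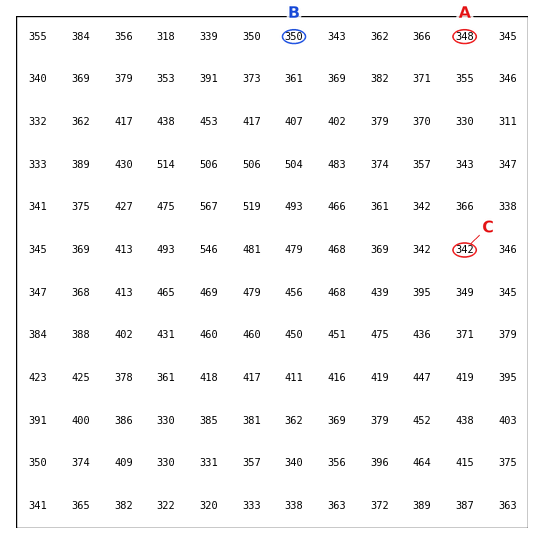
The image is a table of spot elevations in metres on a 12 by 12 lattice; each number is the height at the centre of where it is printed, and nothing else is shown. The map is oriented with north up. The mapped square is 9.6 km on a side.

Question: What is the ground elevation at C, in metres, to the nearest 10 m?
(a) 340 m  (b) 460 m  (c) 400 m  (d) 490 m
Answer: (a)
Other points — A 350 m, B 350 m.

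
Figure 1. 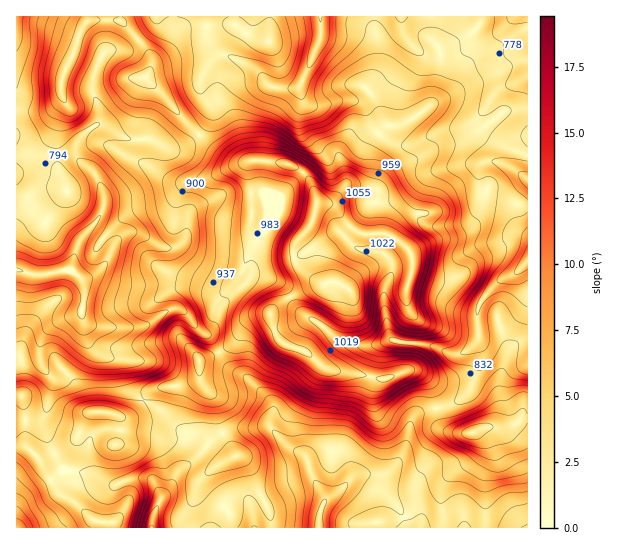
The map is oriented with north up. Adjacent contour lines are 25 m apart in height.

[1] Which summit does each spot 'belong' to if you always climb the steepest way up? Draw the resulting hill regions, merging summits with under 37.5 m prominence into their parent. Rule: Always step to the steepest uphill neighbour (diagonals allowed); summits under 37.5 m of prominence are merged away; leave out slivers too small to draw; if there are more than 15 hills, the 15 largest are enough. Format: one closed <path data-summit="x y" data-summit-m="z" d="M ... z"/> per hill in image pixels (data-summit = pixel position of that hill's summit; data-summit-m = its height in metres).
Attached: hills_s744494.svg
<path data-summit="349 289" data-summit-m="1116" d="M527 16l-320 0 1 22 5 9 8 7-12 9-8 15-1 11 9 16 2 9-7 15-13 12-14 7-10 0-14-8-26-1-20-12-9-3-11 7-10 11 0 15-6-2-29 1-12 4-14 11 0 248 19 1 7-3 5-7 6-28-12-17-1-22 5-10 8-8 28-12 5 10 11 4 45 0 9-4 14-11 12-4 6 3 16 20 12 7 13 24 6 6 15 8 23 22 5 11-4 12 3 8-3-2-32 1-10 3-16 9-18 21-16 12-22 38-3 10 1 7 253 0-2-10-7-12-26-27-14-4 25 0 8-4 14-20 7-29 6-8 12-5 21-4 18-12 12-30 0-9-3-7 2-41 5-9 14-16 17-8 13-12z"/><path data-summit="98 411" data-summit-m="963" d="M81 313l-24 10-12 10-4 6-1 22 13 21-9 33-9 5-19 1 0 106 135 1 4-17 22-38 16-12 14-16-5-6-24-11-20-20-21-12-8-7-4-26-6-4-16-3-11-7-7-14z"/><path data-summit="145 78" data-summit-m="931" d="M206 16l-189 0-1 154 14-10 12-4 29-1 6 2 0-15 10-11 11-7 9 3 20 12 26 1 14 8 10 0 14-7 13-12 7-15-2-9-9-16 1-11 8-15 12-9-8-7-5-9z"/><path data-summit="473 433" data-summit-m="961" d="M527 261l-12 12-17 8-14 16-5 9-2 41 3 7 0 9-12 30-18 12-32 8-7 9-7 29-14 20-8 4-25 0 9 1 9 6 22 24 10 22 121-1z"/><path data-summit="199 361" data-summit-m="984" d="M177 308l-12 4-14 11-9 4-45 0-12-6 0 14 9 16 13 6 12 2 6 4 3 23 9 10 21 12 20 20 24 11 5 6 8-8 16-8 26-2 13 1-1-7 4-12-5-11-23-22-15-8-6-6-13-24-12-7-16-20z"/>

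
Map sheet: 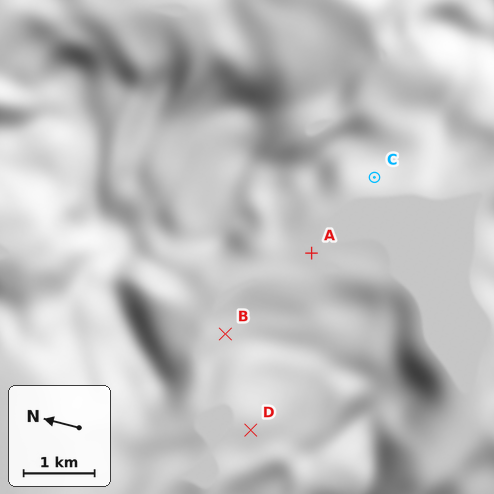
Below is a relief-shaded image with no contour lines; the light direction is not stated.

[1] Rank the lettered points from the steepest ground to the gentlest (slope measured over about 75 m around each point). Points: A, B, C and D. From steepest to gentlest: C D B A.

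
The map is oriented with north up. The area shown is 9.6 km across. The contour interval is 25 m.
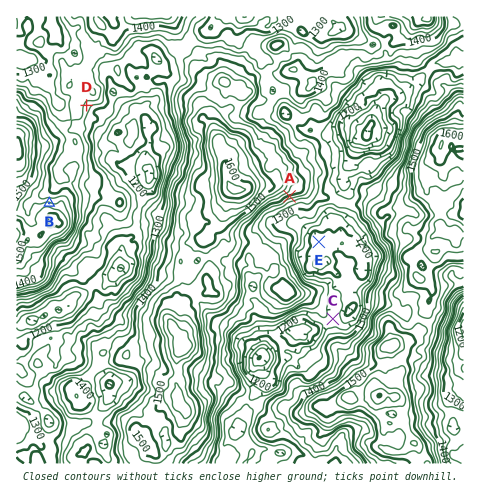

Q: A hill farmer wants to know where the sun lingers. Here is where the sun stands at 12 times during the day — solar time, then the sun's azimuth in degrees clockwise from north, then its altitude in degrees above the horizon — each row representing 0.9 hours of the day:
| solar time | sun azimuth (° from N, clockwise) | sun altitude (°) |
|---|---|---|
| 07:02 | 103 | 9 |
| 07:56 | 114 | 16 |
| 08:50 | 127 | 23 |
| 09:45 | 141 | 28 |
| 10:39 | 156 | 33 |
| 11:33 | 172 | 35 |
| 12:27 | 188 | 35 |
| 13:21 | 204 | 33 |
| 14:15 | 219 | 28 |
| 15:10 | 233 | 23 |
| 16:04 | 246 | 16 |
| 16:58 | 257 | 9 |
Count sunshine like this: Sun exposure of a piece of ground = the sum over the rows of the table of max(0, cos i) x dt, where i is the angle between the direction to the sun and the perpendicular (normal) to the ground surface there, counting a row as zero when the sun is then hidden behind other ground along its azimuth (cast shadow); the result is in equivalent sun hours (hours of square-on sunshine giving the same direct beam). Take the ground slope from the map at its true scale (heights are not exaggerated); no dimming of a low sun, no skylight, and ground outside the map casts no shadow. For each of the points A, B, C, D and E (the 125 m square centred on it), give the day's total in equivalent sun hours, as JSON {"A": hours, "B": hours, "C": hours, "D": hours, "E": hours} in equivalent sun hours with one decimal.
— {"A": 6.0, "B": 2.7, "C": 3.9, "D": 4.7, "E": 3.9}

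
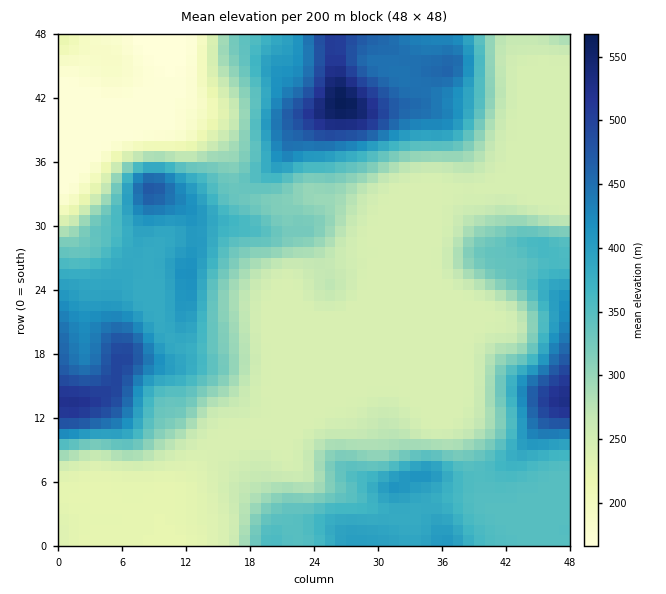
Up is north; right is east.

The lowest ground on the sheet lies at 170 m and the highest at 570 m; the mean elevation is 310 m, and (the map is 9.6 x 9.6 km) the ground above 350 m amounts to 31.6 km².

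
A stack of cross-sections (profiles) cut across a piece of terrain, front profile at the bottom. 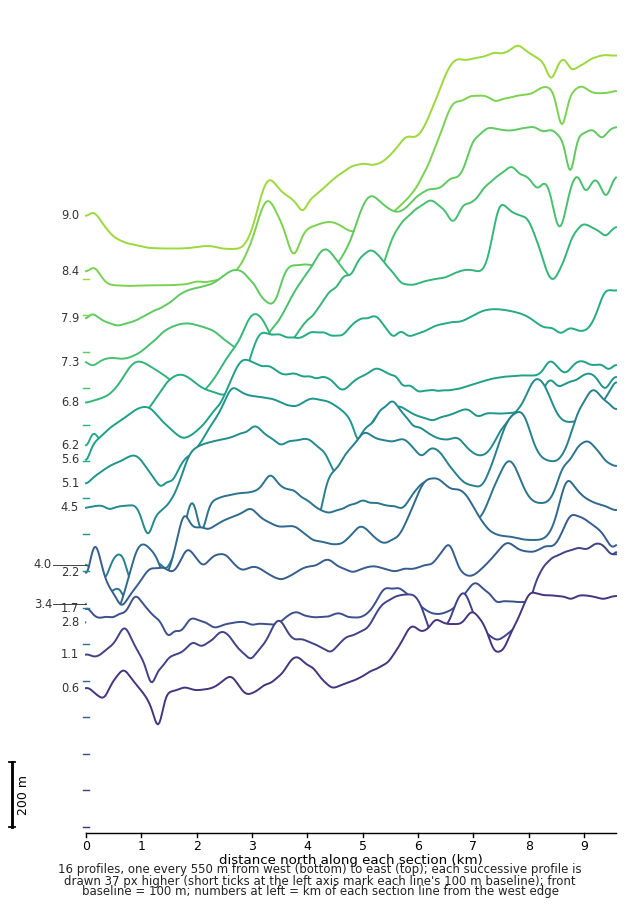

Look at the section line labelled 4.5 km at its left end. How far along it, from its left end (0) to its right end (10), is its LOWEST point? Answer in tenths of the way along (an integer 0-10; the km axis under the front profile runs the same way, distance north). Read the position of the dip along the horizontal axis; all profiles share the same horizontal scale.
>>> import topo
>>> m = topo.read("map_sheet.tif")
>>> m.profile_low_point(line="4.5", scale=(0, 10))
1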